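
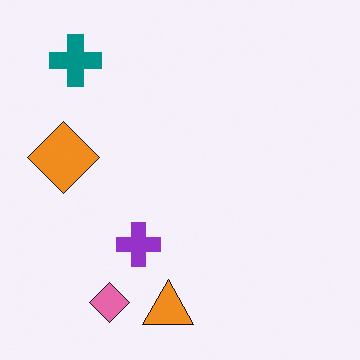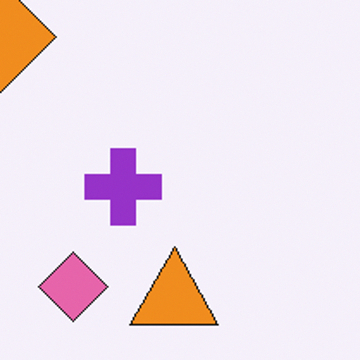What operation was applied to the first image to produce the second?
The transformation is: cropped to a noticeably smaller region and rescaled.

The visible shapes are larger and the field of view is narrower; shapes near the original edges may be partly or wholly outside the frame — a crop-and-rescale.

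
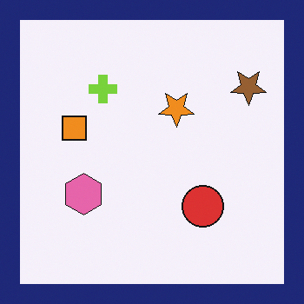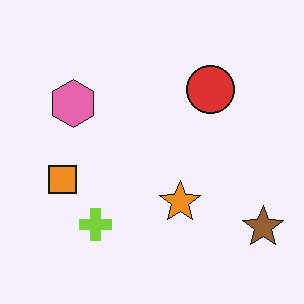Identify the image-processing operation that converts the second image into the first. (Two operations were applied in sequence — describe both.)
It was flipped vertically (top ↔ bottom), then framed with a navy border.

The brown star is in the bottom-right of the second image and the top-right of the first — shapes on opposite sides of the horizontal midline have swapped in a mirror flip. A solid navy frame runs around the edge of the first image, with the content slightly shrunk inside it.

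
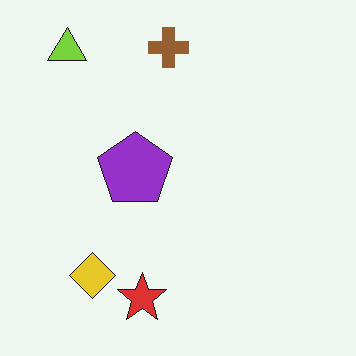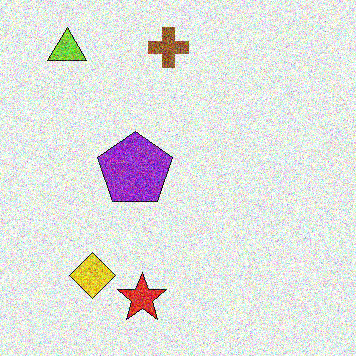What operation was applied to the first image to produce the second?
The second image is the first degraded with strong gaussian noise.

Random speckle covers the whole image, including the flat background.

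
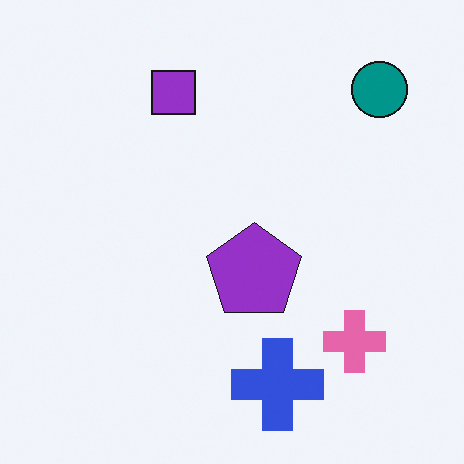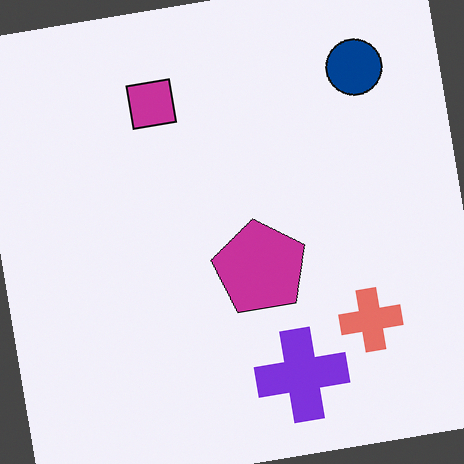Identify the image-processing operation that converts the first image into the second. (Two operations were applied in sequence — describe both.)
Rotated counter-clockwise by a few degrees, then hue-shifted slightly.

Every shape is tilted by the same angle and the image corners show triangular fill wedges — a whole-image rotation by a non-right angle. Every shape's color has rotated by the same amount around the hue wheel — a uniform hue shift.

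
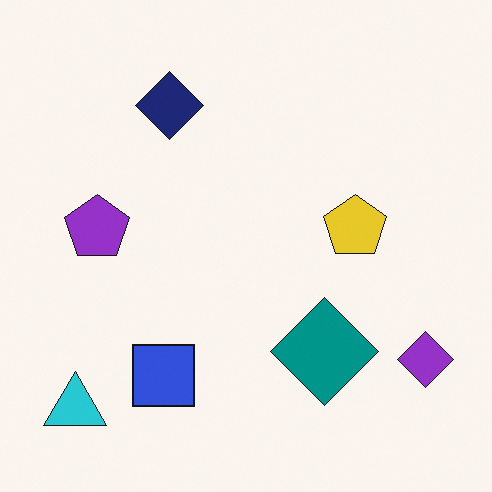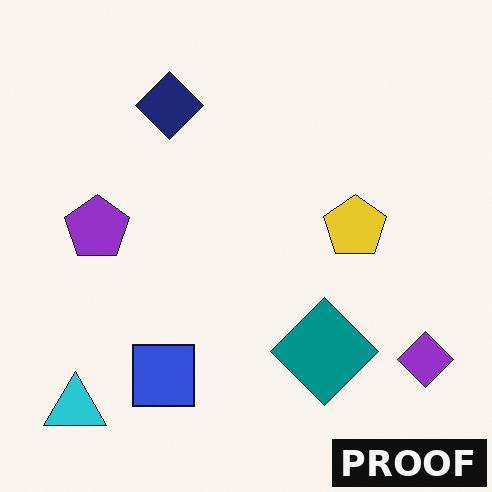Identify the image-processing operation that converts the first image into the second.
This is the original image watermarked with the text "PROOF" in the lower-right corner.

A dark label reading "PROOF" appears in the lower-right corner.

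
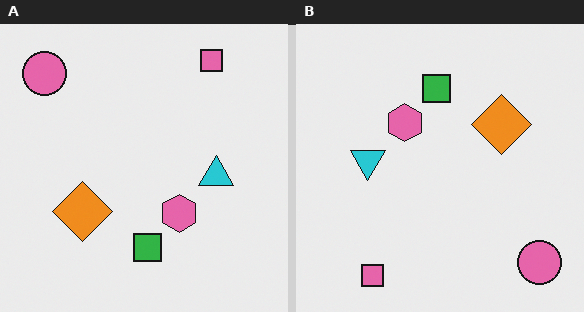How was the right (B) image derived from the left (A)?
Rotated 180°.

The pink circle sits in the top-left of the left (A) image and the bottom-right of the right (B) — consistent with a whole-image 180° rotation.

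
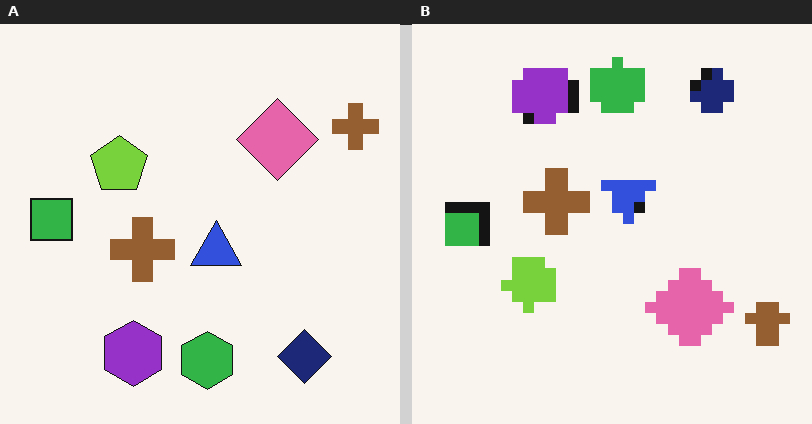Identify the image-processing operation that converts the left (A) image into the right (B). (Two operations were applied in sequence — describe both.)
The image was flipped vertically (top ↔ bottom), then heavily pixelated into large blocks.

The green hexagon is in the bottom of the left (A) image and the top of the right (B) — shapes on opposite sides of the horizontal midline have swapped in a mirror flip. Shapes are reduced to large square blocks; fine edges and outlines are lost — a downscale-then-upscale (mosaic) effect.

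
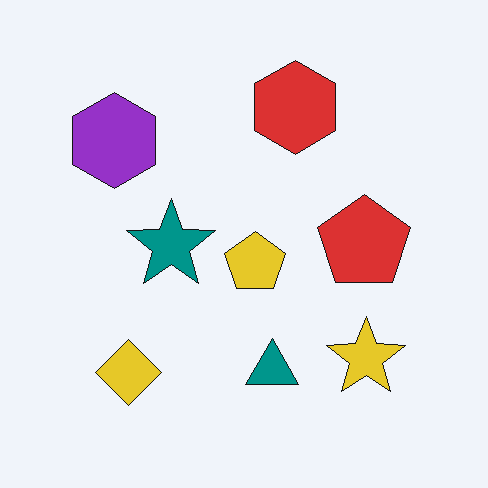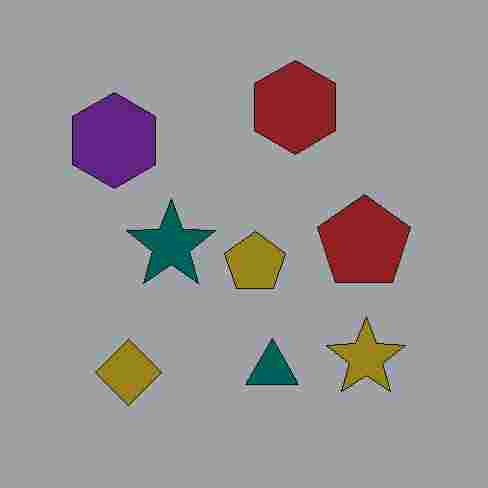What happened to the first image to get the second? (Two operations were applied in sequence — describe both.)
The second image is the first substantially darkened, then degraded with heavy JPEG compression.

Every pixel — background and shapes alike — is uniformly darkened. Blocky 8×8 compression artifacts appear around shape edges and the flat background shows ringing — characteristic JPEG degradation.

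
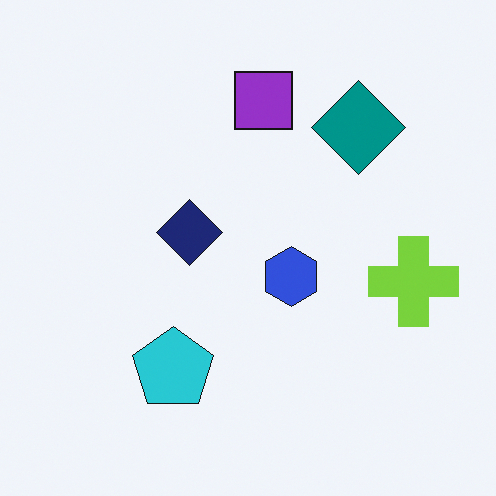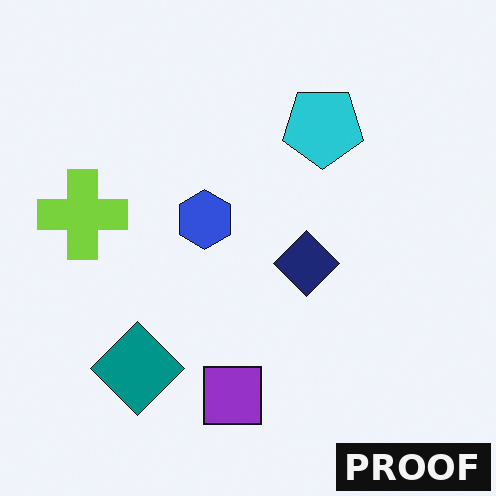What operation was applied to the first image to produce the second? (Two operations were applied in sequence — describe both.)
This is the original image rotated 180°, then watermarked with the text "PROOF" in the lower-right corner.

The lime cross sits in the right of the first image and the left of the second — consistent with a whole-image 180° rotation. A dark label reading "PROOF" appears in the lower-right corner.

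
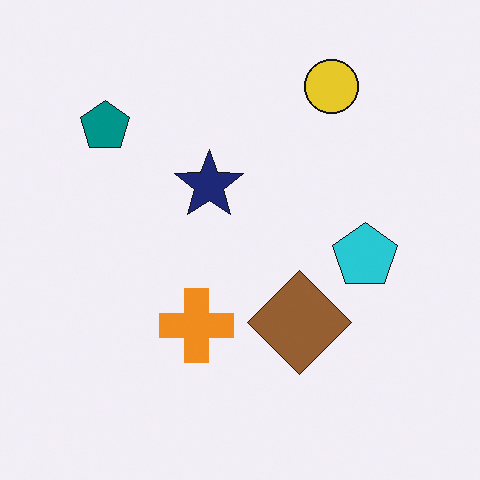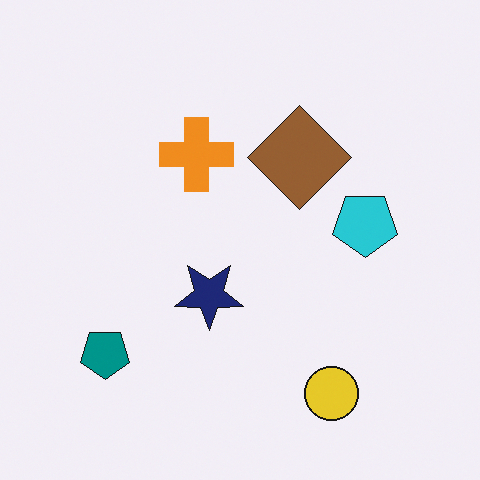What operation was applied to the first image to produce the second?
The second image is the first flipped vertically (top ↔ bottom).

The yellow circle is in the top-right of the first image and the bottom-right of the second — shapes on opposite sides of the horizontal midline have swapped in a mirror flip.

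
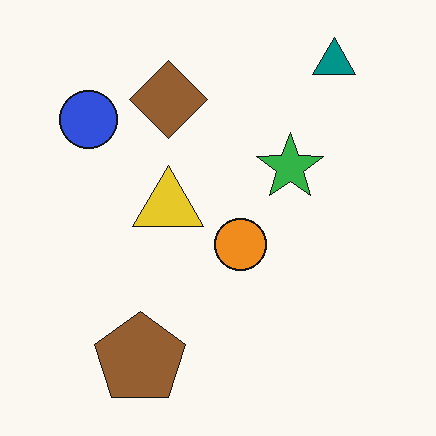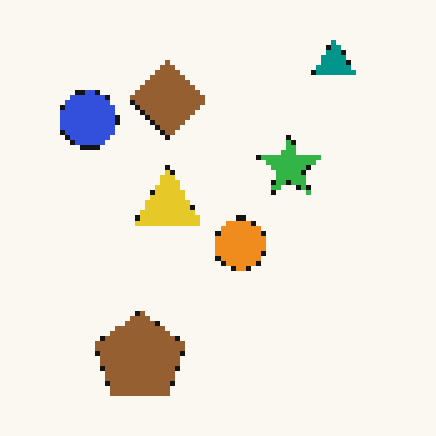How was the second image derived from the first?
The image was mildly pixelated.

Shapes are reduced to large square blocks; fine edges and outlines are lost — a downscale-then-upscale (mosaic) effect.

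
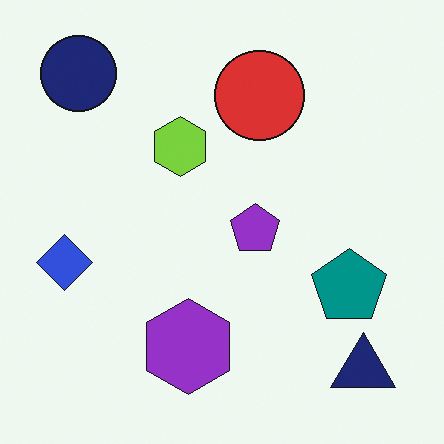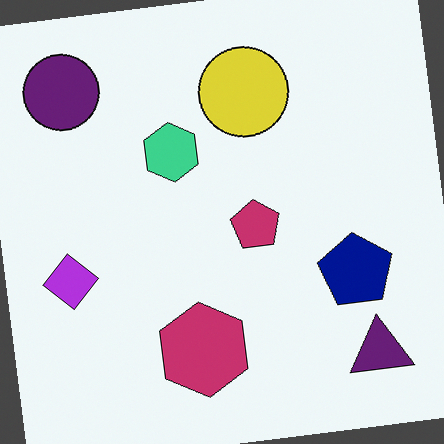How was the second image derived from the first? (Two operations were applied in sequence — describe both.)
This is the original image rotated counter-clockwise by a few degrees, then hue-shifted by a small amount.

Every shape is tilted by the same angle and the image corners show triangular fill wedges — a whole-image rotation by a non-right angle. Every shape's color has rotated by the same amount around the hue wheel — a uniform hue shift.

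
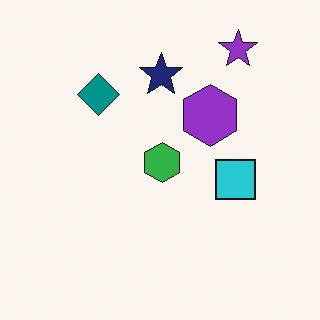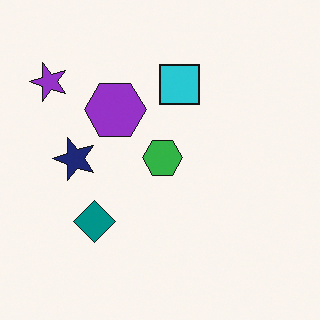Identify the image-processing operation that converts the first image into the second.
The image was rotated 90° counter-clockwise.

The purple star sits in the top-right of the first image and the top-left of the second — consistent with a whole-image 90° counter-clockwise rotation.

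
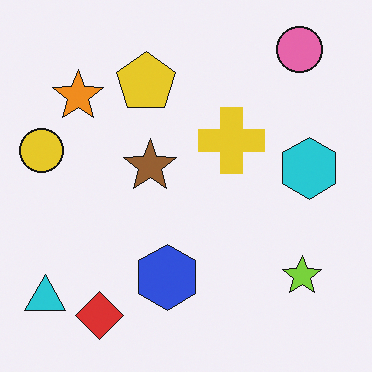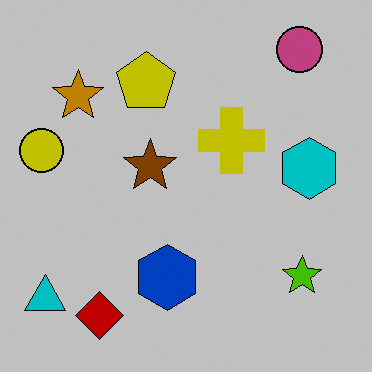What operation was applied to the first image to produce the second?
The transformation is: heavily posterized to just a handful of flat colors.

Each flat color has snapped to a coarser quantized level — most visibly, the near-white background has dropped to a flat grey.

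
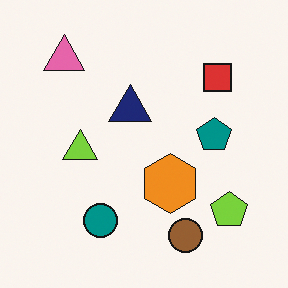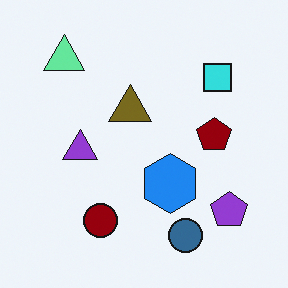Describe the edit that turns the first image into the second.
The second image is the first hue-shifted by a large amount.

Every shape's color has rotated by the same amount around the hue wheel — a uniform hue shift.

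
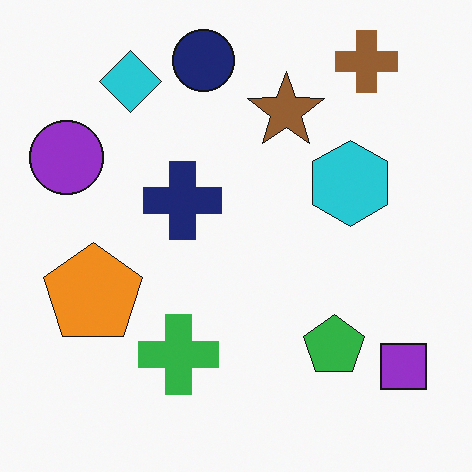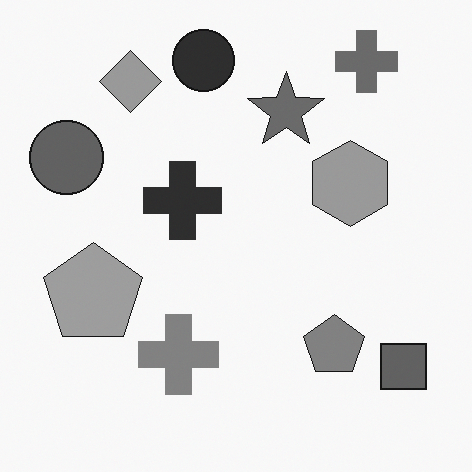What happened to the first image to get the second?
Converted to grayscale.

All color is removed — every shape is now a shade of grey.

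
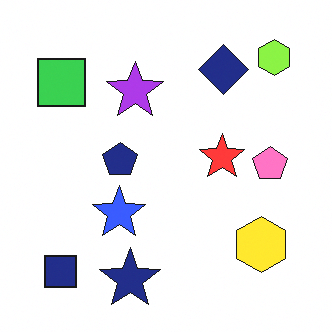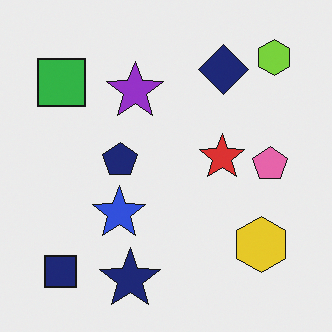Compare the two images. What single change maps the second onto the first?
Brightened a little.

Every pixel — background and shapes alike — is uniformly brightened.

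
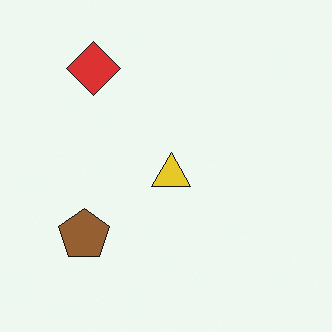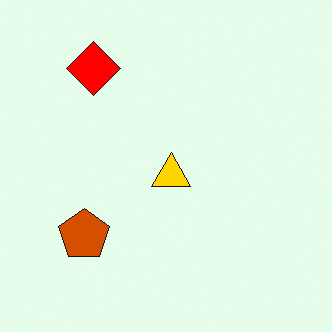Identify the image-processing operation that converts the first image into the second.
This is the original image heavily oversaturated.

All colors are more vivid — a global saturation change.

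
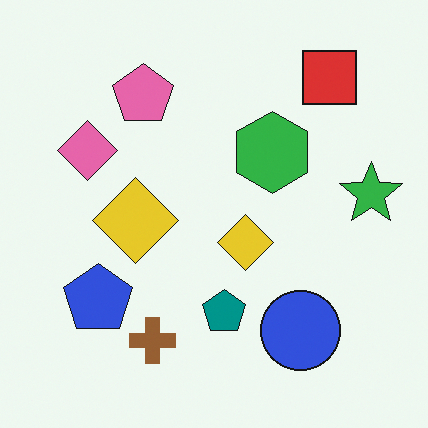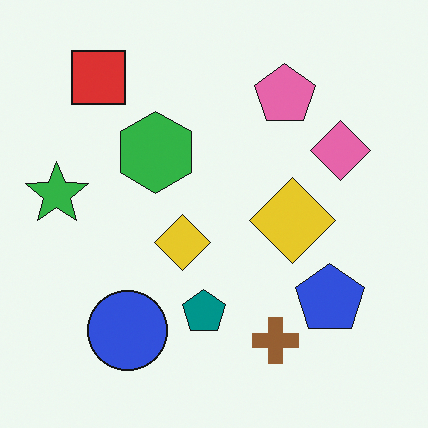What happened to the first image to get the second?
The image was flipped horizontally (left ↔ right).

The green star is in the right of the first image and the left of the second — shapes on opposite sides of the vertical midline have swapped in a mirror flip.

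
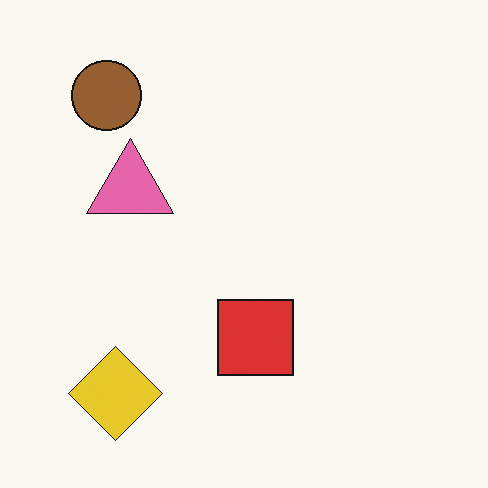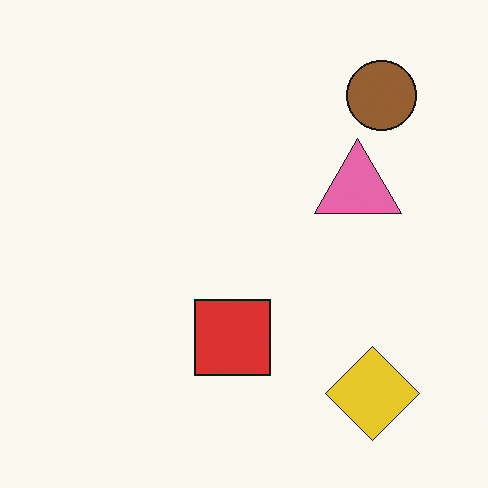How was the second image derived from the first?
It was flipped horizontally (left ↔ right).

The brown circle is in the top-left of the first image and the top-right of the second — shapes on opposite sides of the vertical midline have swapped in a mirror flip.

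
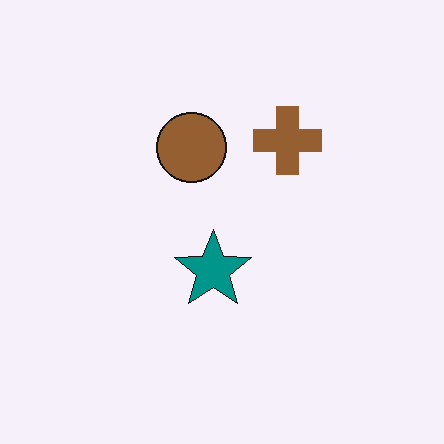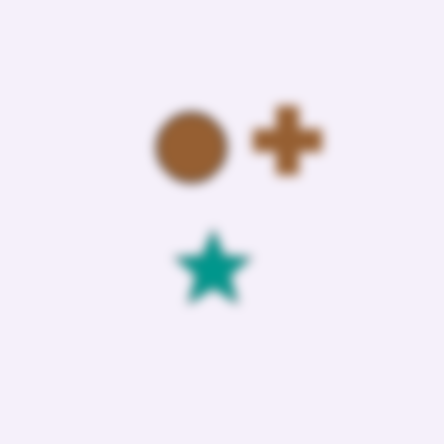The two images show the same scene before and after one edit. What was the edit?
It was heavily blurred.

Shape edges and outlines are uniformly softened across the whole image.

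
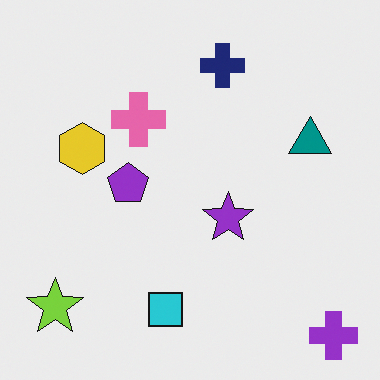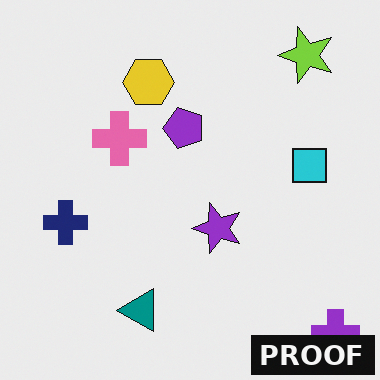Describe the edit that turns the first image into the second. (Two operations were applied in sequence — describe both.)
Transposed (reflected across the top-left ↔ bottom-right diagonal), then watermarked with the text "PROOF" in the lower-right corner.

Shapes have swapped their row and column positions — what was in the top-right is now in the bottom-left — a diagonal reflection. A dark label reading "PROOF" appears in the lower-right corner.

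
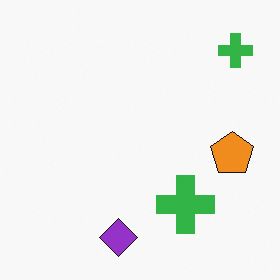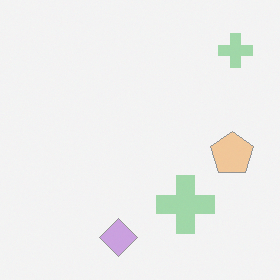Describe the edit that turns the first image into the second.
The second image is the first given much lower contrast.

Tones are pushed toward mid-grey across the whole image — a global contrast change.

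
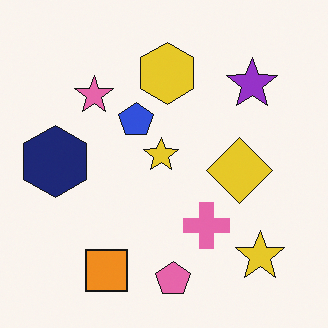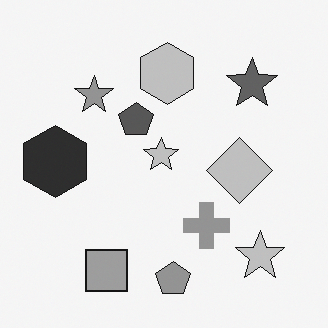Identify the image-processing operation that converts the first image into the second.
The second image is the first converted to grayscale.

All color is removed — every shape is now a shade of grey.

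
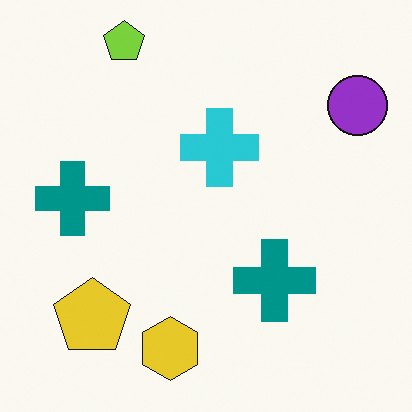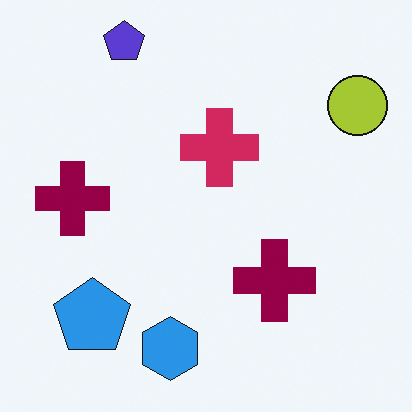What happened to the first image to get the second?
This is the original image hue-shifted by a large amount.

Every shape's color has rotated by the same amount around the hue wheel — a uniform hue shift.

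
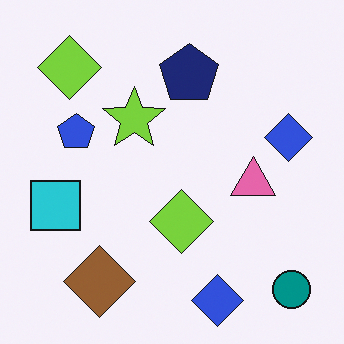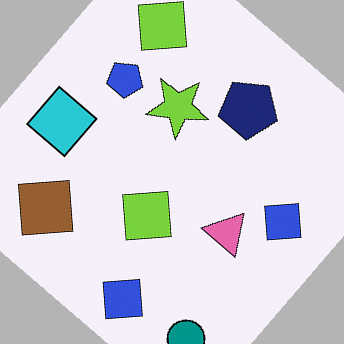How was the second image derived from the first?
The transformation is: rotated clockwise by a large amount — several tens of degrees.

Every shape is tilted by the same angle and the image corners show triangular fill wedges — a whole-image rotation by a non-right angle.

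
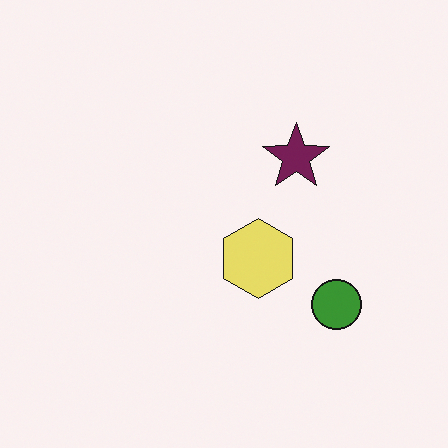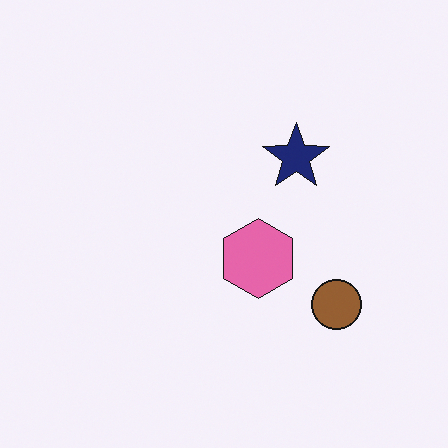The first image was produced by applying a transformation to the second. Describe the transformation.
The transformation is: hue-shifted noticeably.

Every shape's color has rotated by the same amount around the hue wheel — a uniform hue shift.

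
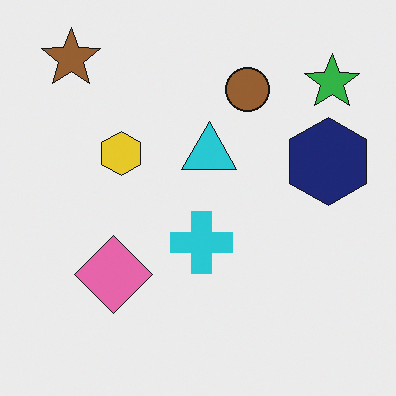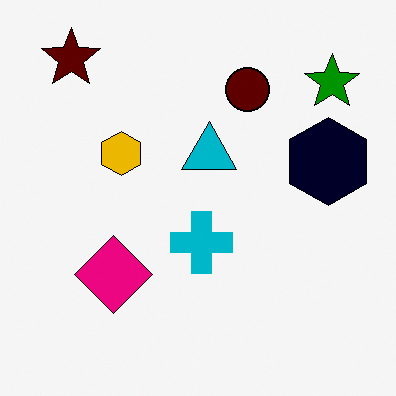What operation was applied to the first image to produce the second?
It was given much higher contrast.

Tones are pushed away from mid-grey across the whole image — a global contrast change.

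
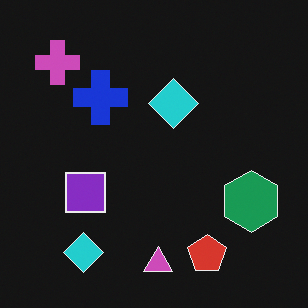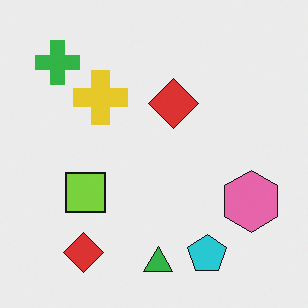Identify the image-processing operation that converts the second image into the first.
The first image is the second color-inverted (negative).

The light background has become dark and every shape's color is its complement — a photographic negative.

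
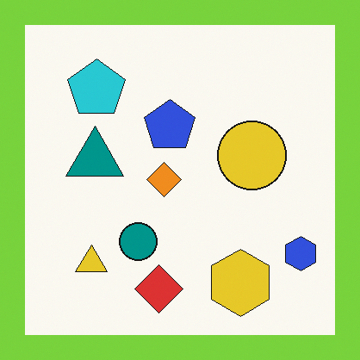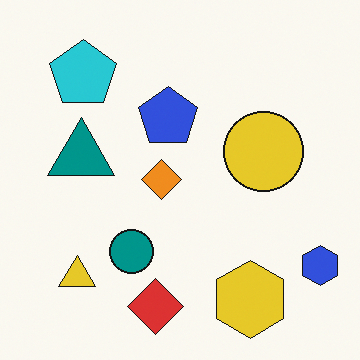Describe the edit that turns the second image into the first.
Framed with a lime border.

A solid lime frame runs around the edge of the first image, with the content slightly shrunk inside it.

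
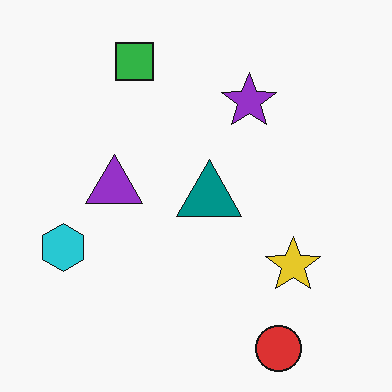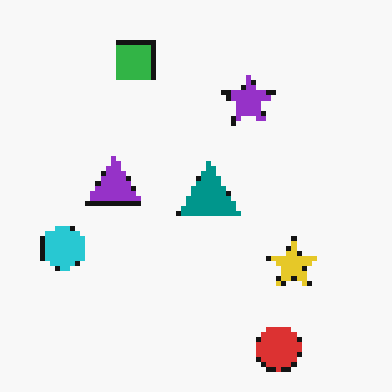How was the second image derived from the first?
The transformation is: mildly pixelated.

Shapes are reduced to large square blocks; fine edges and outlines are lost — a downscale-then-upscale (mosaic) effect.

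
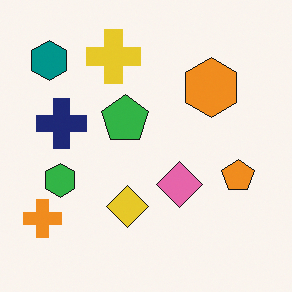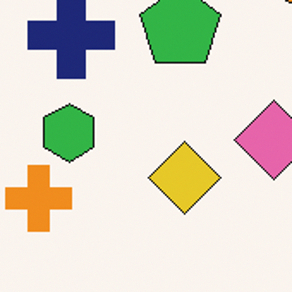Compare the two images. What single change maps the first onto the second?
Cropped to a noticeably smaller region and rescaled.

The visible shapes are larger and the field of view is narrower; shapes near the original edges may be partly or wholly outside the frame — a crop-and-rescale.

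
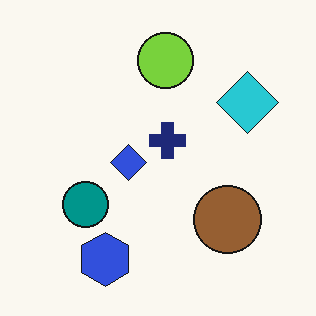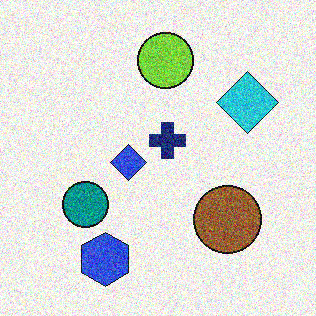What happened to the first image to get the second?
This is the original image degraded with a thick layer of grain.

Random speckle covers the whole image, including the flat background.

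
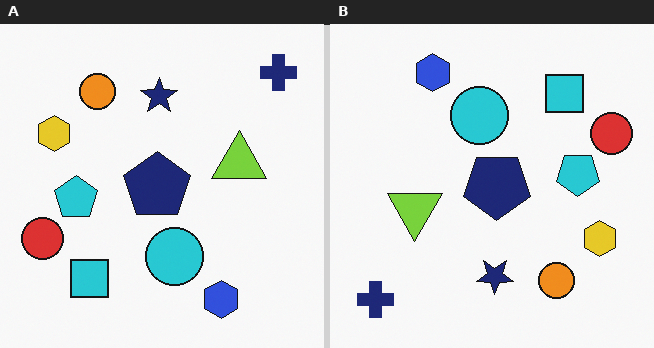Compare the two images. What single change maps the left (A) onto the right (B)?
This is the original image rotated 180°.

The navy cross sits in the top-right of the left (A) image and the bottom-left of the right (B) — consistent with a whole-image 180° rotation.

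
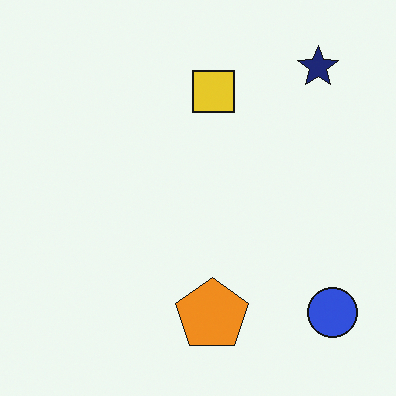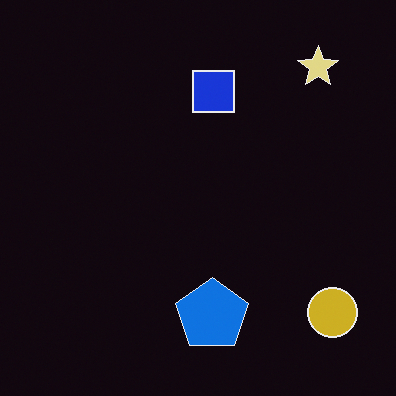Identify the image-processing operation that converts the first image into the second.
Color-inverted (negative).

The light background has become dark and every shape's color is its complement — a photographic negative.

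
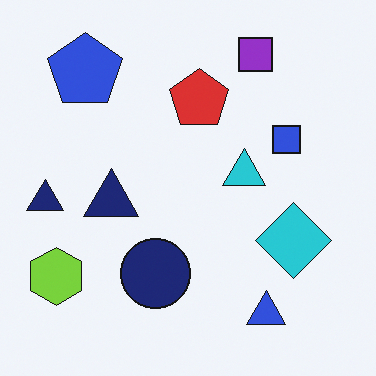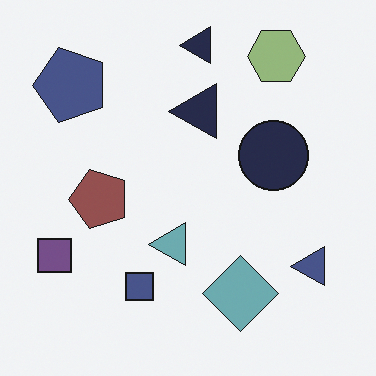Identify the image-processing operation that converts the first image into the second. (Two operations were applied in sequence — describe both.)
This is the original image transposed (reflected across the top-left ↔ bottom-right diagonal), then made much more muted (saturation change).

Shapes have swapped their row and column positions — what was in the top-right is now in the bottom-left — a diagonal reflection. All colors are more muted and greyish — a global saturation change.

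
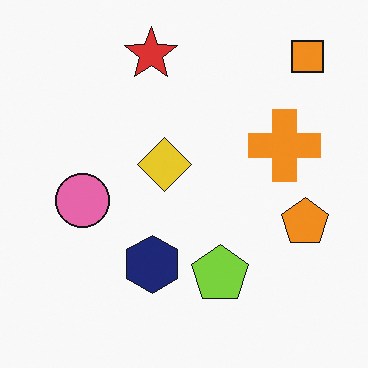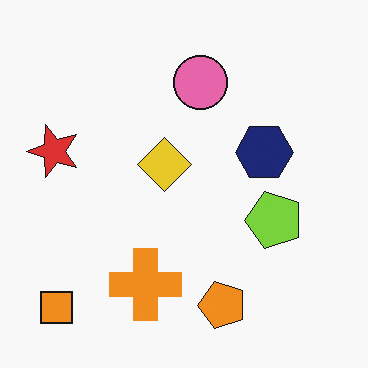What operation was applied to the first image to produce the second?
The image was transposed (reflected across the top-left ↔ bottom-right diagonal).

Shapes have swapped their row and column positions — what was in the top-right is now in the bottom-left — a diagonal reflection.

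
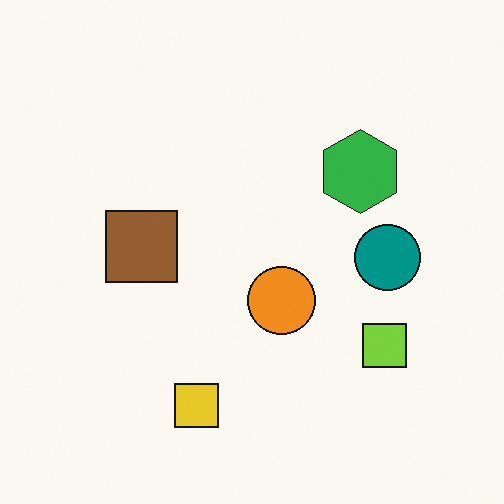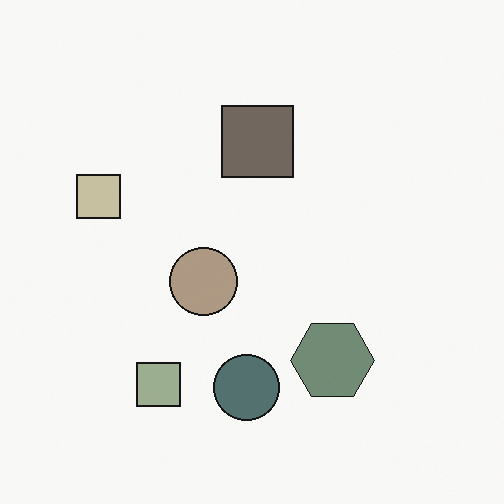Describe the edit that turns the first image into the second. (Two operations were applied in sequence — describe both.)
It was rotated 90° clockwise, then heavily desaturated.

The yellow square sits in the bottom of the first image and the left of the second — consistent with a whole-image 90° clockwise rotation. All colors are more muted and greyish — a global saturation change.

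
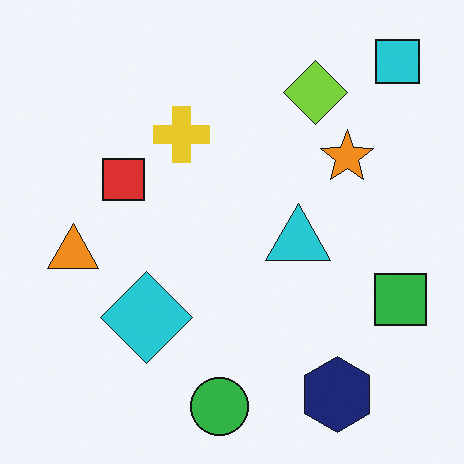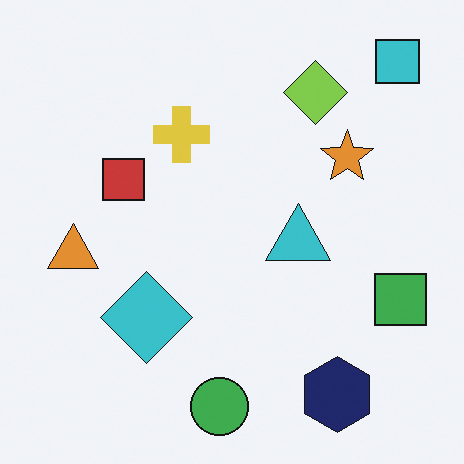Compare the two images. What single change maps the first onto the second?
It was slightly desaturated.

All colors are more muted and greyish — a global saturation change.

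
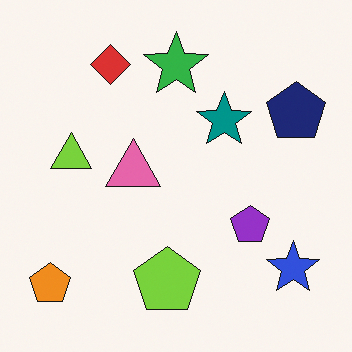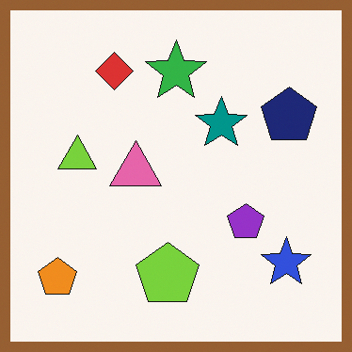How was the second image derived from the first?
It was framed with a brown border.

A solid brown frame runs around the edge of the second image, with the content slightly shrunk inside it.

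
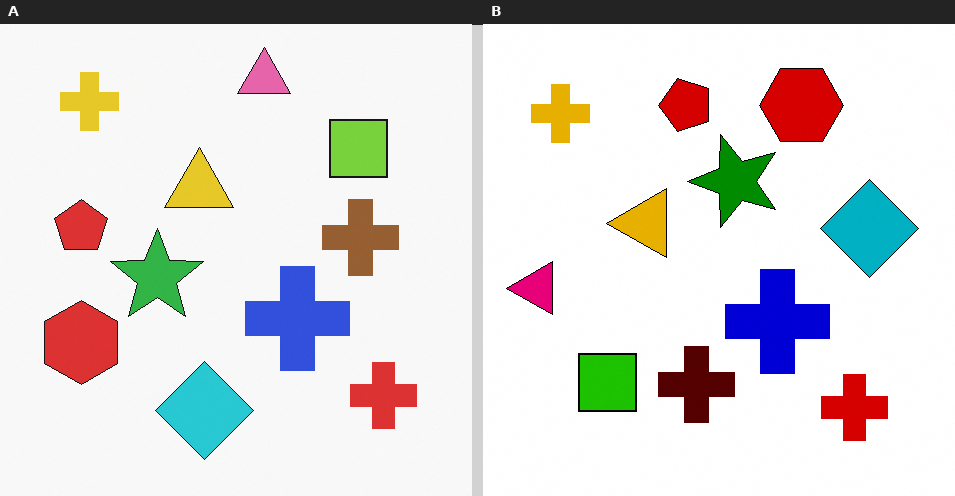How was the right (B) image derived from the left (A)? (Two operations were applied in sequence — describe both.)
This is the original image transposed (reflected across the top-left ↔ bottom-right diagonal), then given much higher contrast.

Shapes have swapped their row and column positions — what was in the top-right is now in the bottom-left — a diagonal reflection. Tones are pushed away from mid-grey across the whole image — a global contrast change.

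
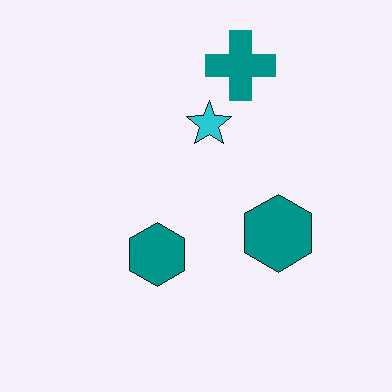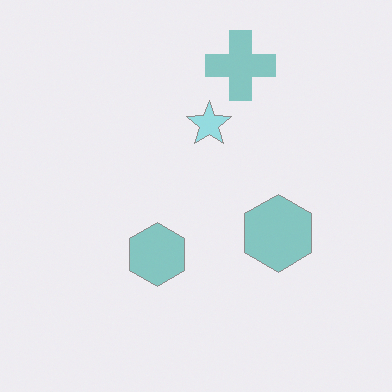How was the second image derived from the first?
This is the original image given much lower contrast.

Tones are pushed toward mid-grey across the whole image — a global contrast change.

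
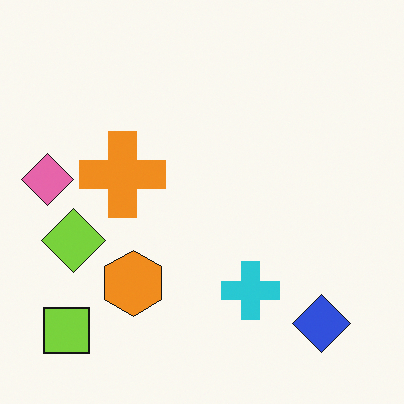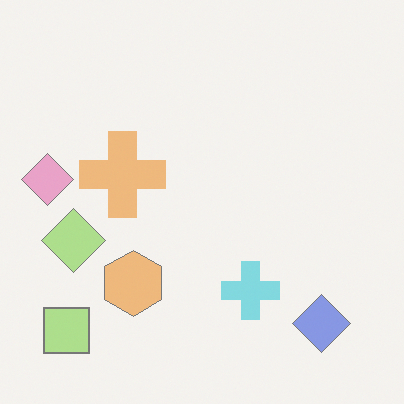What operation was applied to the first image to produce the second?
The second image is the first given much lower contrast.

Tones are pushed toward mid-grey across the whole image — a global contrast change.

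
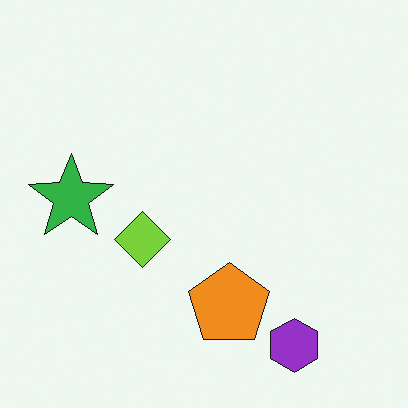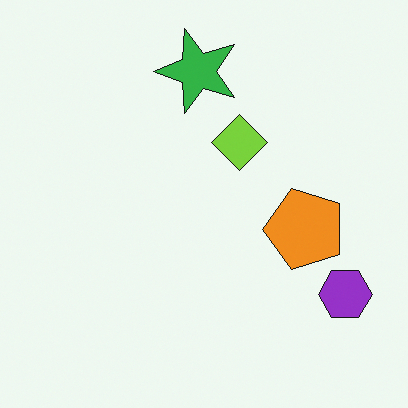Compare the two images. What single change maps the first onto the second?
The image was transposed (reflected across the top-left ↔ bottom-right diagonal).

Shapes have swapped their row and column positions — what was in the top-right is now in the bottom-left — a diagonal reflection.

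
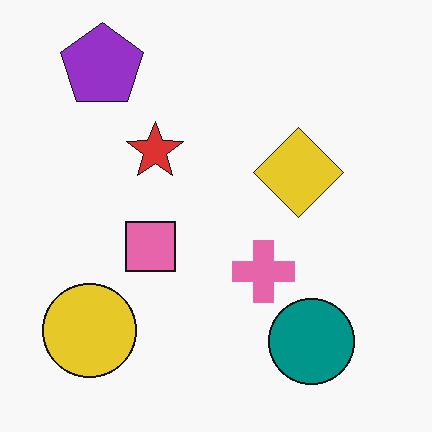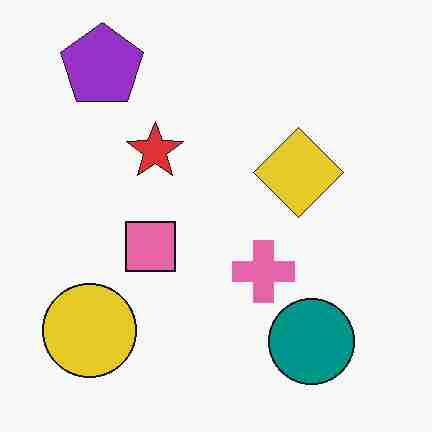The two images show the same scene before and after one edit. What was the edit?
This is the original image degraded with heavy JPEG compression.

Blocky 8×8 compression artifacts appear around shape edges and the flat background shows ringing — characteristic JPEG degradation.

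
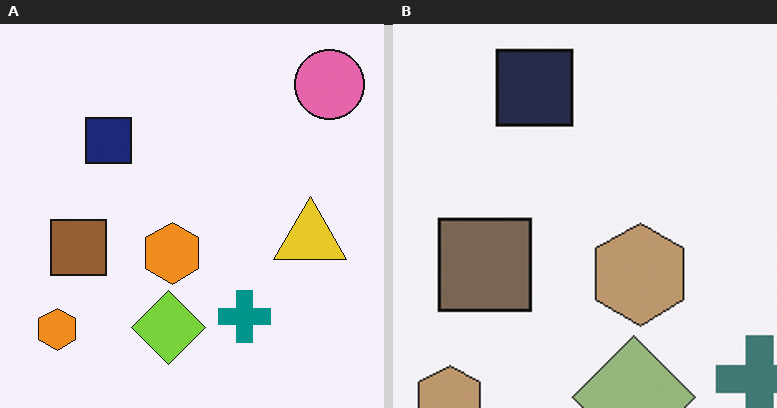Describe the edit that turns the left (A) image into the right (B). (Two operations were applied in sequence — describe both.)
The transformation is: heavily desaturated, then cropped to a noticeably smaller region and rescaled.

All colors are more muted and greyish — a global saturation change. The visible shapes are larger and the field of view is narrower; shapes near the original edges may be partly or wholly outside the frame — a crop-and-rescale.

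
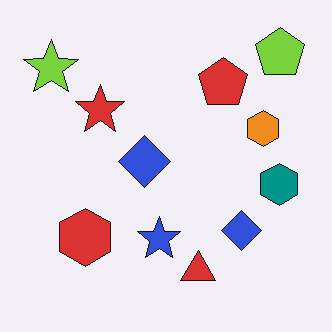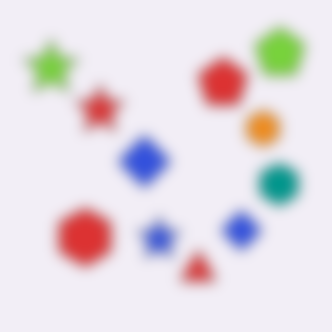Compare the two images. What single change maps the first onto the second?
Heavily blurred.

Shape edges and outlines are uniformly softened across the whole image.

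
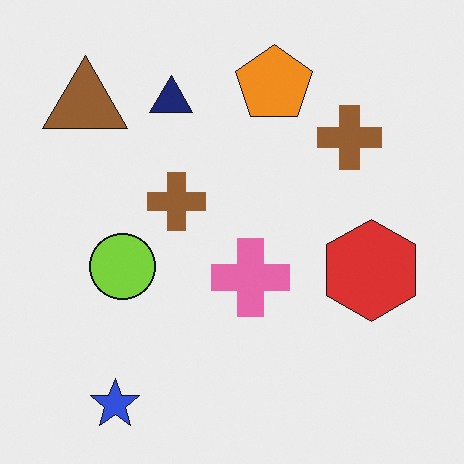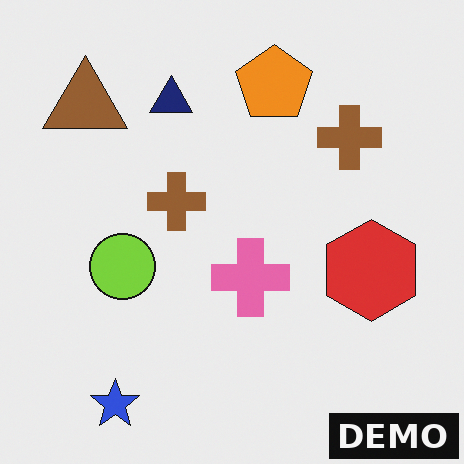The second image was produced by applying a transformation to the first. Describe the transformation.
This is the original image watermarked with the text "DEMO" in the lower-right corner.

A dark label reading "DEMO" appears in the lower-right corner.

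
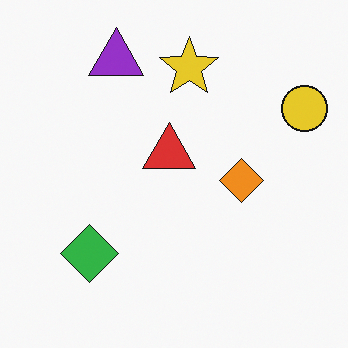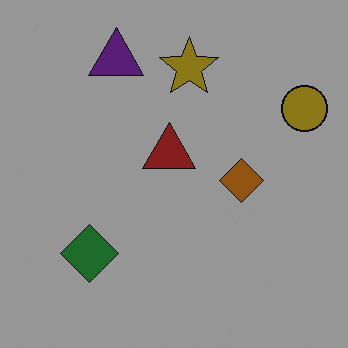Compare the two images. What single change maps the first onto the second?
The second image is the first darkened a lot.

Every pixel — background and shapes alike — is uniformly darkened.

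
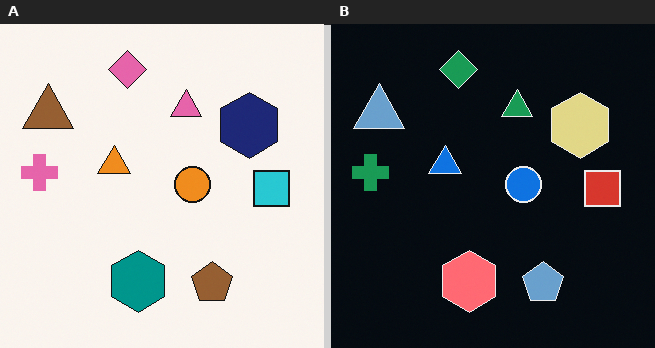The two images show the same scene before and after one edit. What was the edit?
Color-inverted (negative).

The light background has become dark and every shape's color is its complement — a photographic negative.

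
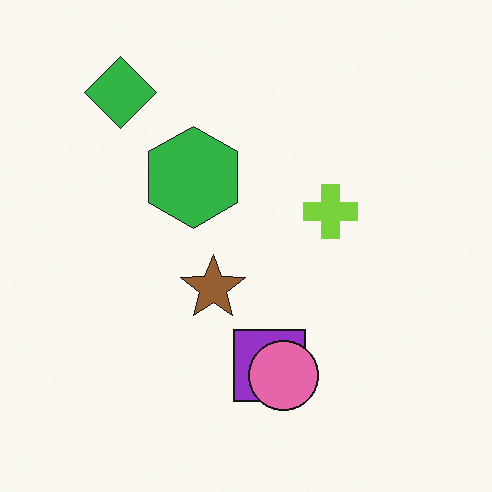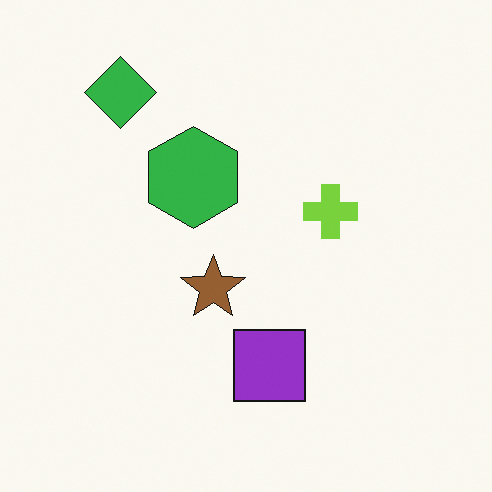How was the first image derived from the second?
Overlaid with an additional pink circle.

A pink circle appears in the first image that is absent from the second.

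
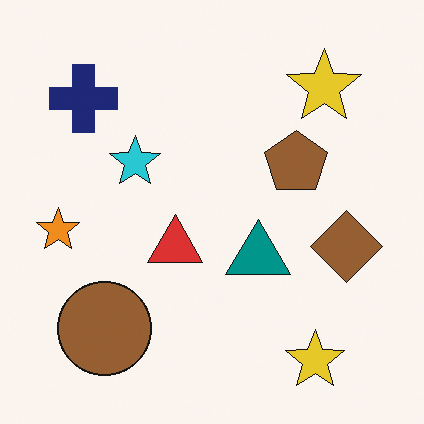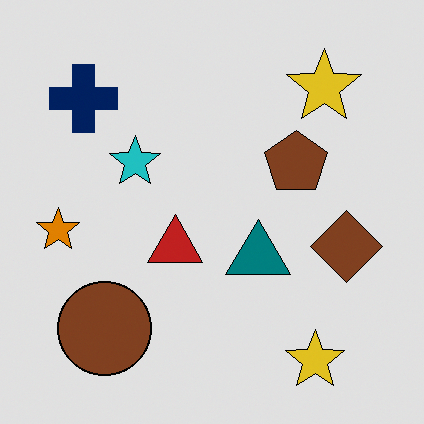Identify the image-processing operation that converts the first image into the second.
This is the original image posterized to a reduced palette.

Each flat color has snapped to a coarser quantized level — most visibly, the near-white background has dropped to a flat grey.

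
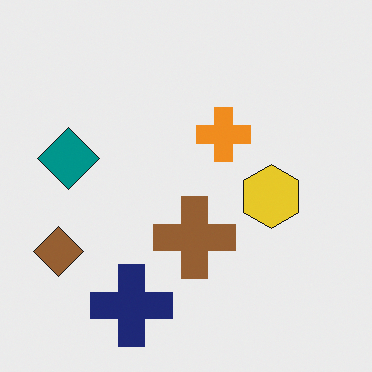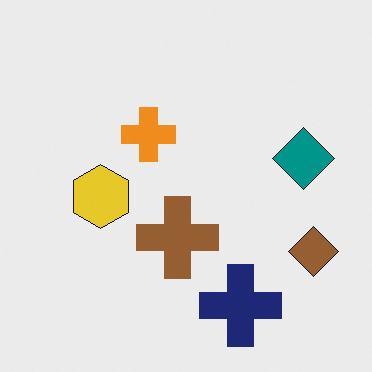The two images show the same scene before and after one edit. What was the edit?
It was flipped horizontally (left ↔ right).

The brown diamond is in the bottom-left of the first image and the bottom-right of the second — shapes on opposite sides of the vertical midline have swapped in a mirror flip.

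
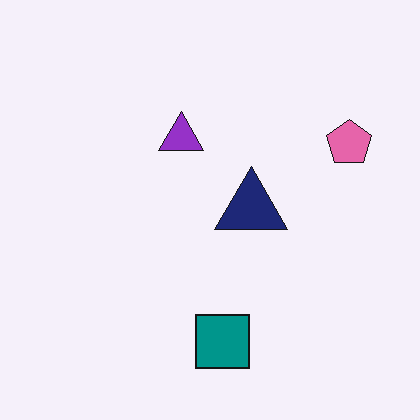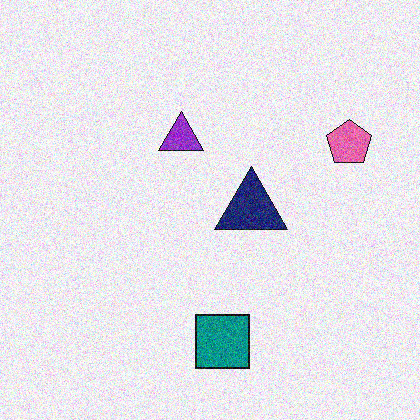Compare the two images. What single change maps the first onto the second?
This is the original image degraded with moderate additive noise.

Random speckle covers the whole image, including the flat background.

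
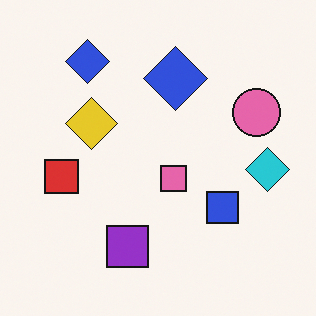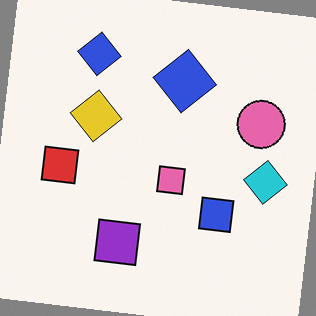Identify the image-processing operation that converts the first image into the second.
It was rotated clockwise by a slight angle.

Every shape is tilted by the same angle and the image corners show triangular fill wedges — a whole-image rotation by a non-right angle.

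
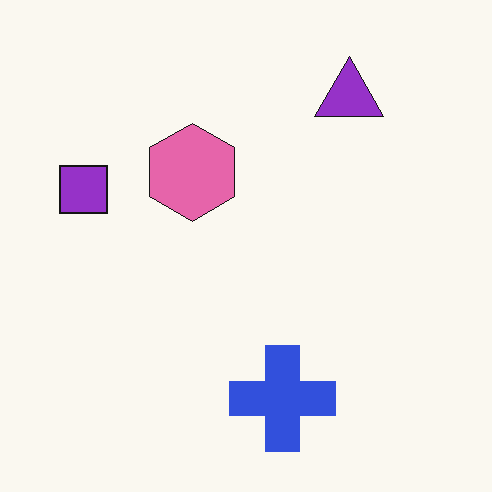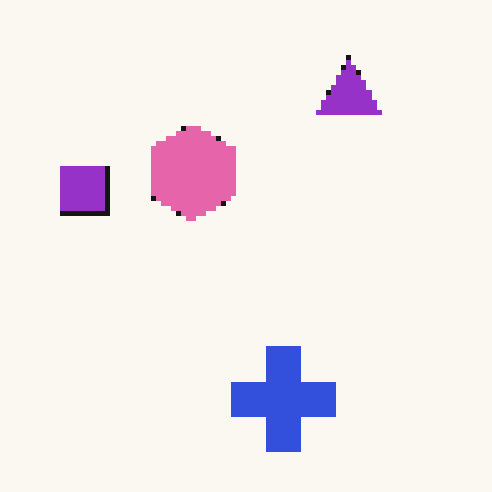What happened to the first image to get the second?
It was lightly pixelated (a mild mosaic effect).

Shapes are reduced to large square blocks; fine edges and outlines are lost — a downscale-then-upscale (mosaic) effect.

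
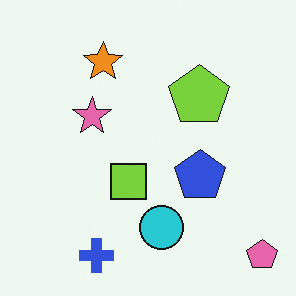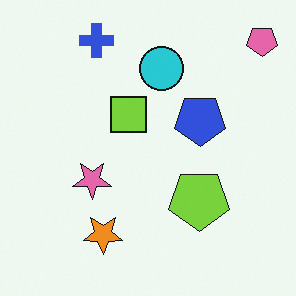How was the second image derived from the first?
The second image is the first flipped vertically (top ↔ bottom).

The blue cross is in the bottom-left of the first image and the top-left of the second — shapes on opposite sides of the horizontal midline have swapped in a mirror flip.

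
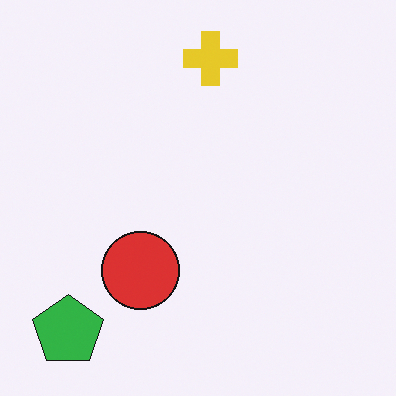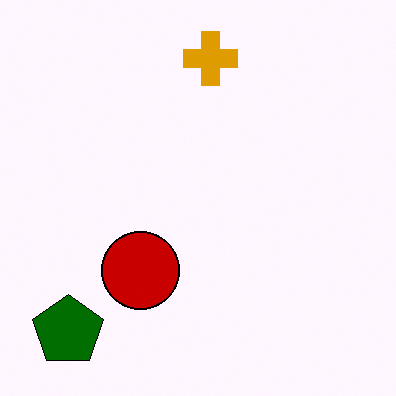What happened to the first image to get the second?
Given much higher contrast.

Tones are pushed away from mid-grey across the whole image — a global contrast change.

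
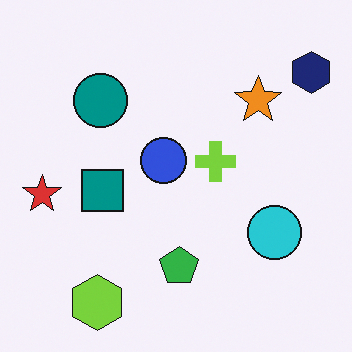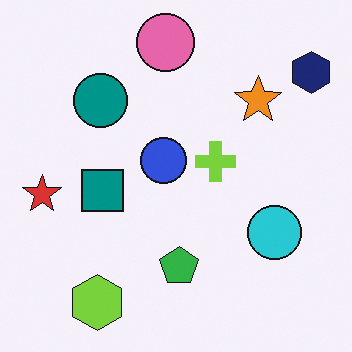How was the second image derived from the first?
It was overlaid with an additional pink circle.

A pink circle appears in the second image that is absent from the first.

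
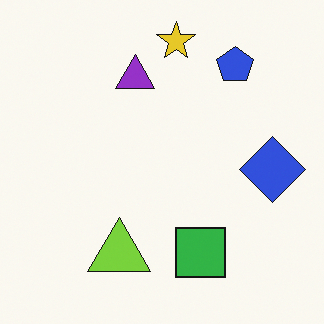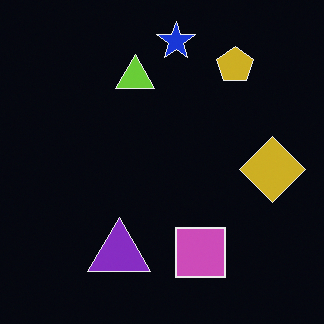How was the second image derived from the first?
The transformation is: color-inverted (negative).

The light background has become dark and every shape's color is its complement — a photographic negative.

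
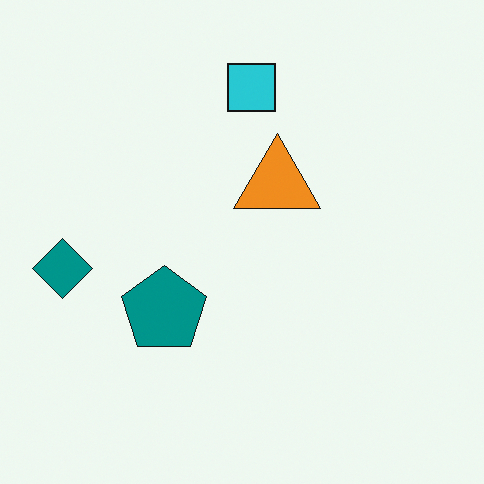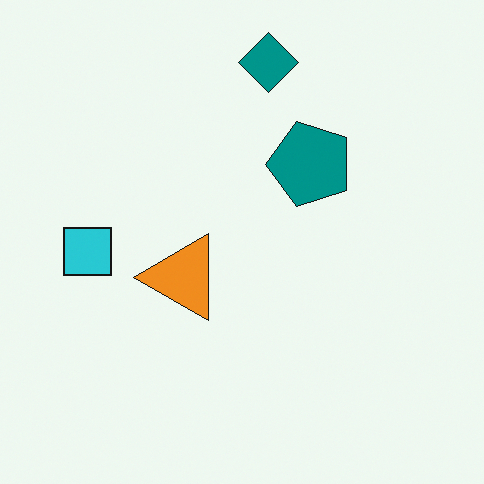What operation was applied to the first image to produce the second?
This is the original image transposed (reflected across the top-left ↔ bottom-right diagonal).

Shapes have swapped their row and column positions — what was in the top-right is now in the bottom-left — a diagonal reflection.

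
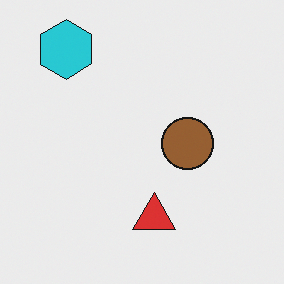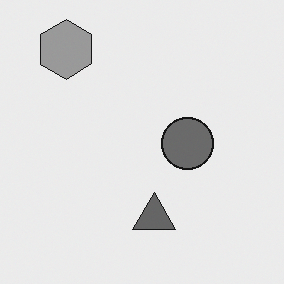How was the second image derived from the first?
Converted to grayscale.

All color is removed — every shape is now a shade of grey.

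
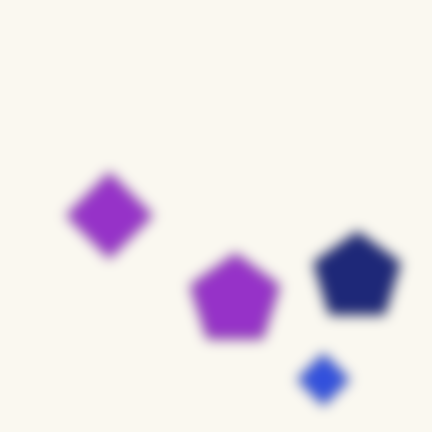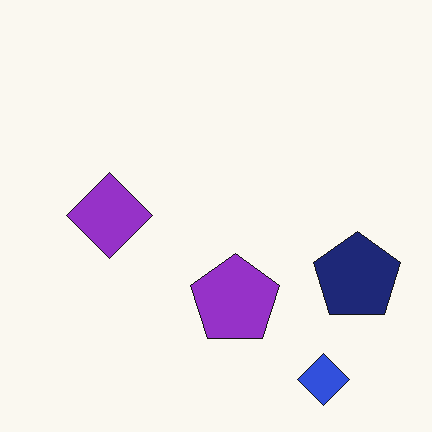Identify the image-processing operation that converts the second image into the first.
The image was heavily blurred.

Shape edges and outlines are uniformly softened across the whole image.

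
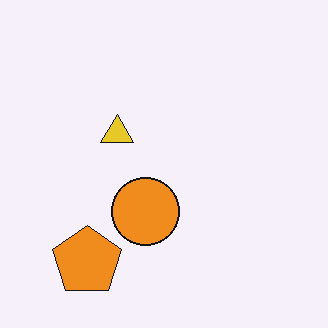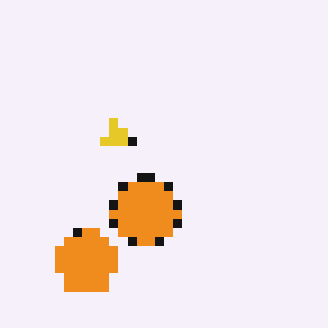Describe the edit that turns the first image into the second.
The image was coarsely pixelated.

Shapes are reduced to large square blocks; fine edges and outlines are lost — a downscale-then-upscale (mosaic) effect.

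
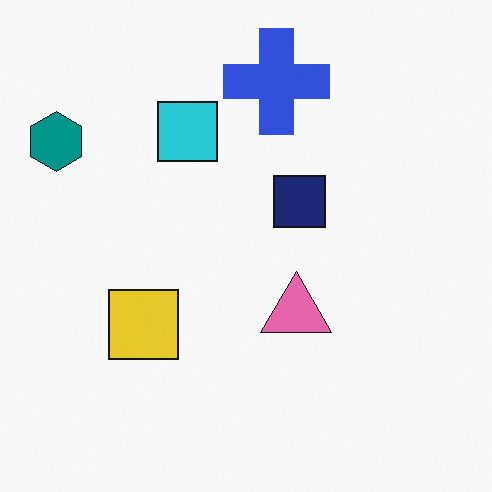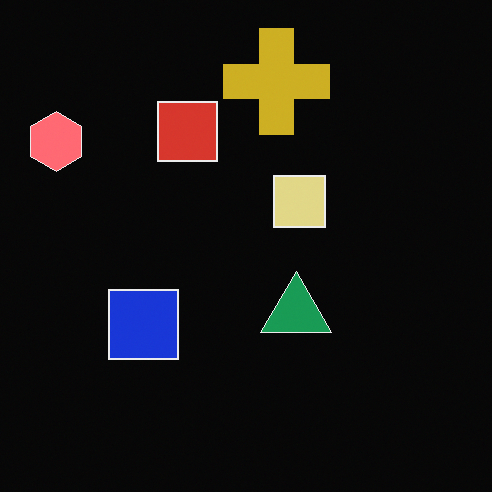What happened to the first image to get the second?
The image was color-inverted (negative).

The light background has become dark and every shape's color is its complement — a photographic negative.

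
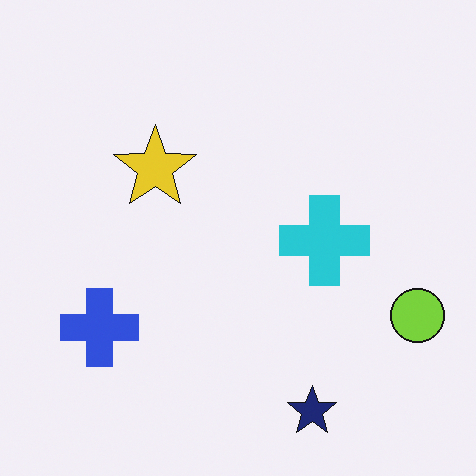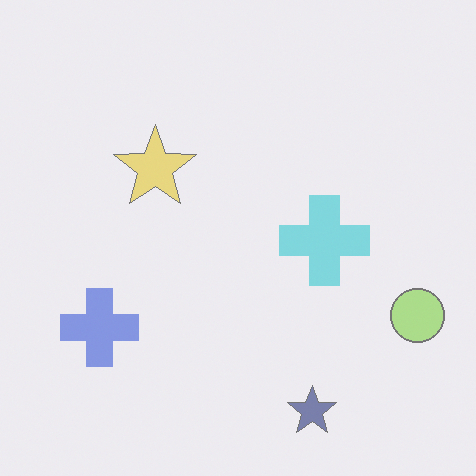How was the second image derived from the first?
The image was washed out (contrast reduced).

Tones are pushed toward mid-grey across the whole image — a global contrast change.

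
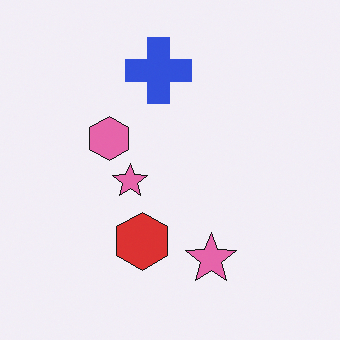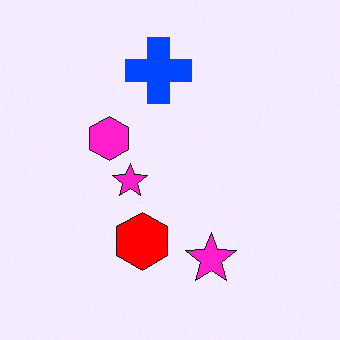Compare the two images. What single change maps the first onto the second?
It was heavily oversaturated.

All colors are more vivid — a global saturation change.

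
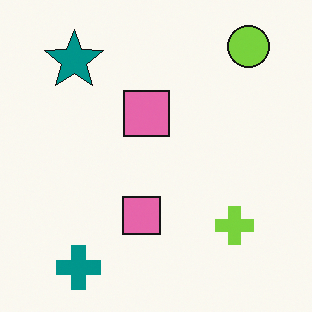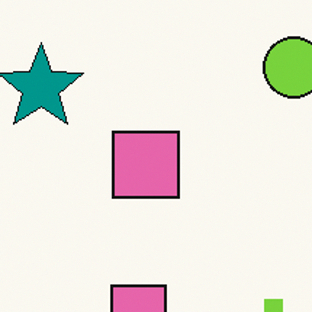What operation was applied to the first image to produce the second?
The transformation is: cropped slightly and scaled back up.

The visible shapes are larger and the field of view is narrower; shapes near the original edges may be partly or wholly outside the frame — a crop-and-rescale.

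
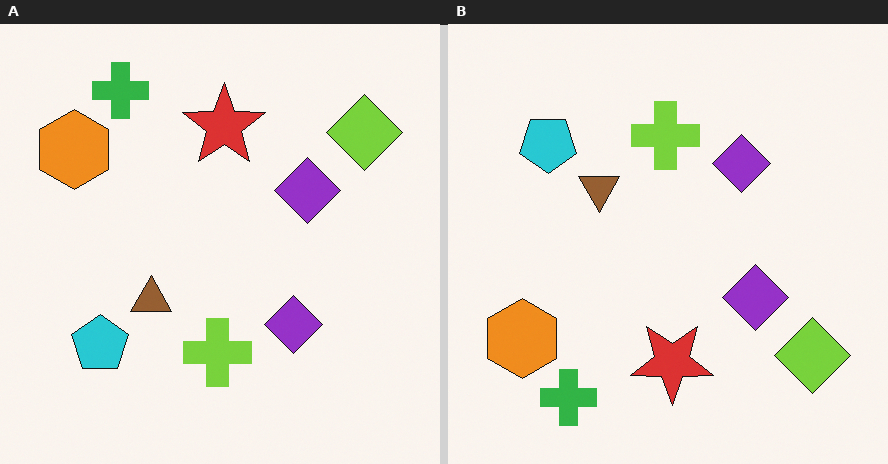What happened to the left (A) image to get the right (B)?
This is the original image flipped vertically (top ↔ bottom).

The green cross is in the top-left of the left (A) image and the bottom-left of the right (B) — shapes on opposite sides of the horizontal midline have swapped in a mirror flip.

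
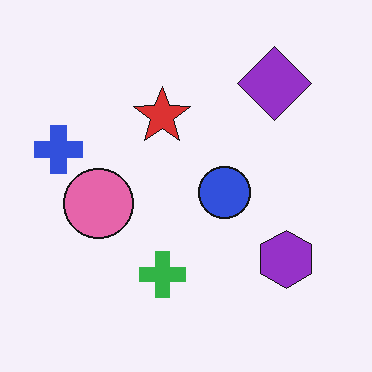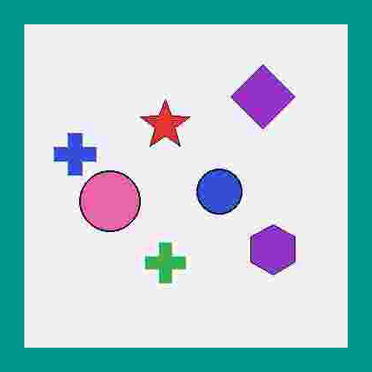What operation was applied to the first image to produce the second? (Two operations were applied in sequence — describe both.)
It was heavily JPEG-compressed with obvious blocking artifacts, then framed with a teal border.

Blocky 8×8 compression artifacts appear around shape edges and the flat background shows ringing — characteristic JPEG degradation. A solid teal frame runs around the edge of the second image, with the content slightly shrunk inside it.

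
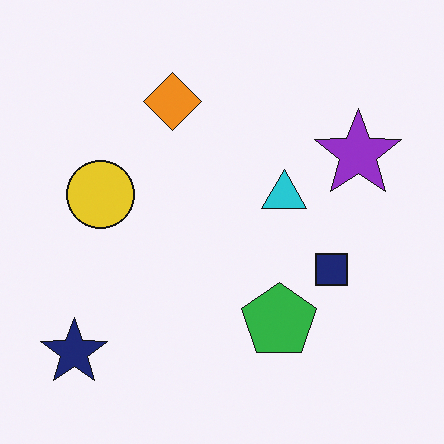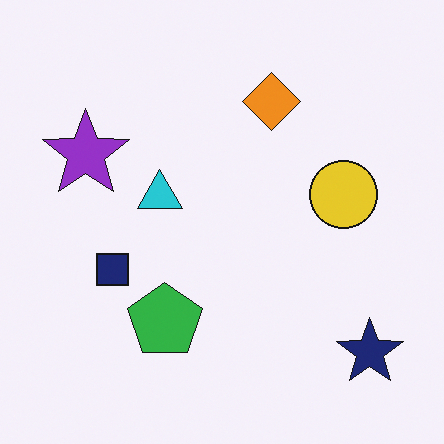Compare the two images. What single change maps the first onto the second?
The transformation is: flipped horizontally (left ↔ right).

The navy star is in the bottom-left of the first image and the bottom-right of the second — shapes on opposite sides of the vertical midline have swapped in a mirror flip.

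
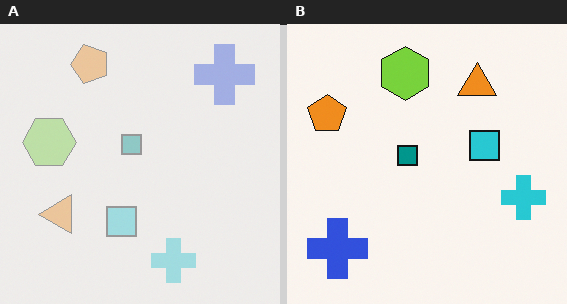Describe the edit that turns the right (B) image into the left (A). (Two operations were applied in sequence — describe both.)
Transposed (reflected across the top-left ↔ bottom-right diagonal), then given much lower contrast.

Shapes have swapped their row and column positions — what was in the top-right is now in the bottom-left — a diagonal reflection. Tones are pushed toward mid-grey across the whole image — a global contrast change.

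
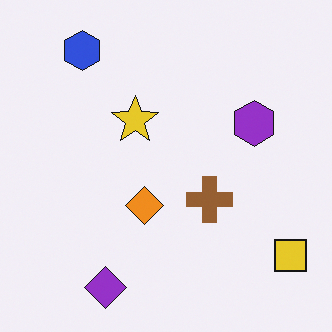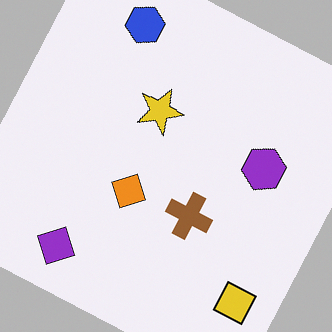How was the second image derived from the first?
The second image is the first rotated clockwise by a clearly visible amount.

Every shape is tilted by the same angle and the image corners show triangular fill wedges — a whole-image rotation by a non-right angle.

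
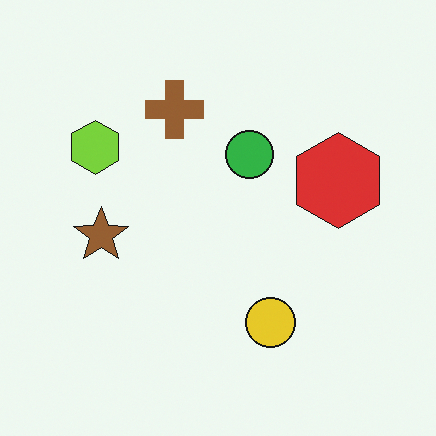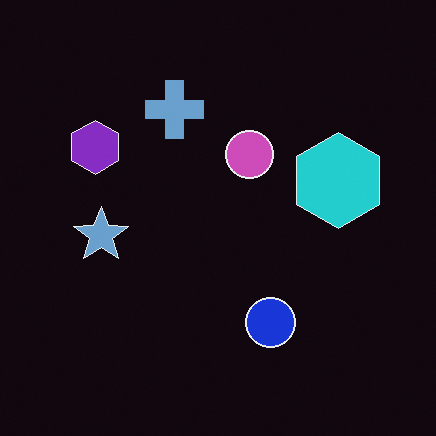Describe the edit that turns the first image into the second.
It was color-inverted (negative).

The light background has become dark and every shape's color is its complement — a photographic negative.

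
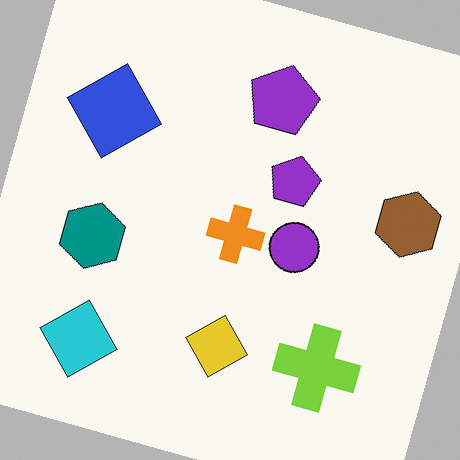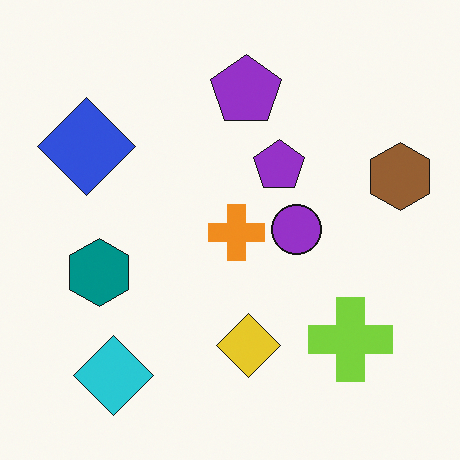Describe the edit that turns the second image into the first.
Rotated clockwise by a clearly visible amount.

Every shape is tilted by the same angle and the image corners show triangular fill wedges — a whole-image rotation by a non-right angle.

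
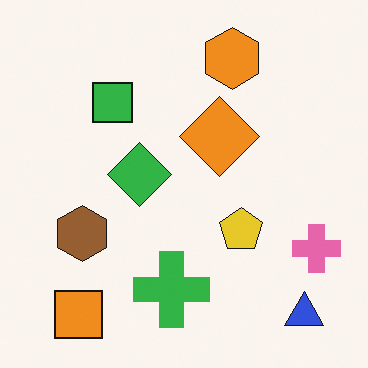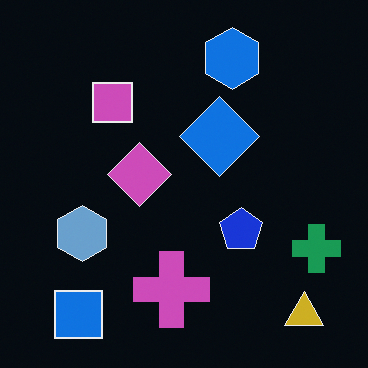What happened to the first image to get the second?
It was color-inverted (negative).

The light background has become dark and every shape's color is its complement — a photographic negative.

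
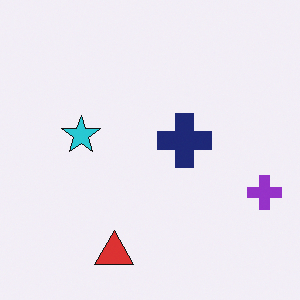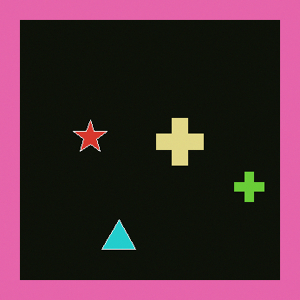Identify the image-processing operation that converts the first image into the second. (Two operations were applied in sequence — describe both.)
Color-inverted (negative), then framed with a pink border.

The light background has become dark and every shape's color is its complement — a photographic negative. A solid pink frame runs around the edge of the second image, with the content slightly shrunk inside it.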